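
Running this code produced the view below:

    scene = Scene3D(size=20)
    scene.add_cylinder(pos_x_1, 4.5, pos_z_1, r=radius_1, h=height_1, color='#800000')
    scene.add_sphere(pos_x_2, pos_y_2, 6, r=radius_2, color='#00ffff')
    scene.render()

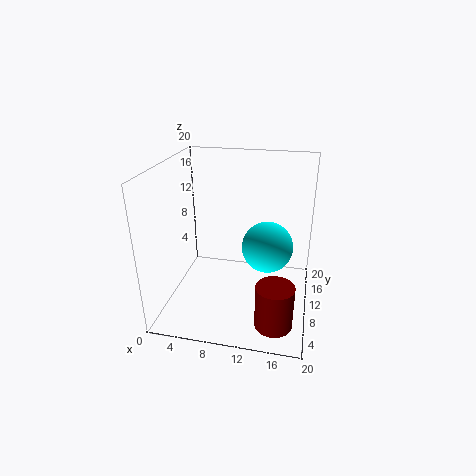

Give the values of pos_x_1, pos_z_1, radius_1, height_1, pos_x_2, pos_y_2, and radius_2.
pos_x_1 = 16
pos_z_1 = 0.5
radius_1 = 2.5
height_1 = 6
pos_x_2 = 13.5
pos_y_2 = 15.5
radius_2 = 4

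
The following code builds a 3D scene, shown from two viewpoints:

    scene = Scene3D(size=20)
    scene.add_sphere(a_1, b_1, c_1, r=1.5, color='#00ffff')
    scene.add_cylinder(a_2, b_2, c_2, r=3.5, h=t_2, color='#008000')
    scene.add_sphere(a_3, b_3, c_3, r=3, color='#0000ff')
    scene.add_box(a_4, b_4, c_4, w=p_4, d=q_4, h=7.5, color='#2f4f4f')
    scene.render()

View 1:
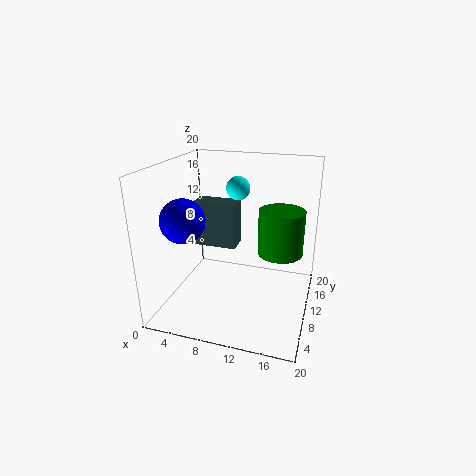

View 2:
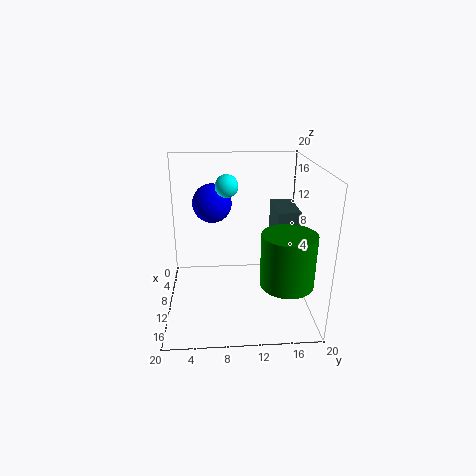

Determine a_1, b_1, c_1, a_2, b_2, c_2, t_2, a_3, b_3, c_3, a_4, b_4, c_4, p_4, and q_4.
a_1 = 10.5, b_1 = 8.5, c_1 = 17.5, a_2 = 15, b_2 = 16, c_2 = 5.5, t_2 = 7, a_3 = 3.5, b_3 = 6.5, c_3 = 13, a_4 = 0.5, b_4 = 16, c_4 = 5, p_4 = 7, q_4 = 3.5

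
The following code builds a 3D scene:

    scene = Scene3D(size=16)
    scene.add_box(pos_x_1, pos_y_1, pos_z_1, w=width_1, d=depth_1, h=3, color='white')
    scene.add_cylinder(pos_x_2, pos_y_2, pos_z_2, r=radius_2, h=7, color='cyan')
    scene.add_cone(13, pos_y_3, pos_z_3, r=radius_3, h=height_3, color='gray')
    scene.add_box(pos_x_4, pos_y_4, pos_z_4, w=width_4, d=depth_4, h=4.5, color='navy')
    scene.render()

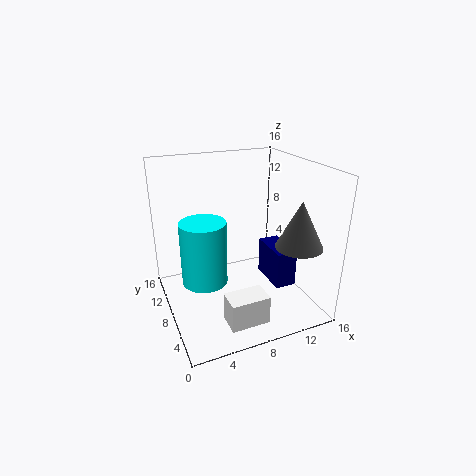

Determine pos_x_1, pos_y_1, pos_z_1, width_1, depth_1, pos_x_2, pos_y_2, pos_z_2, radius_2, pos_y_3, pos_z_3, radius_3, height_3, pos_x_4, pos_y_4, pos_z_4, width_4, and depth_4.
pos_x_1 = 4.5
pos_y_1 = 1
pos_z_1 = 1.5
width_1 = 4
depth_1 = 2.5
pos_x_2 = 4
pos_y_2 = 8
pos_z_2 = 3.5
radius_2 = 2.5
pos_y_3 = 3.5
pos_z_3 = 8
radius_3 = 2.5
height_3 = 5
pos_x_4 = 12.5
pos_y_4 = 6.5
pos_z_4 = 1
width_4 = 2.5
depth_4 = 5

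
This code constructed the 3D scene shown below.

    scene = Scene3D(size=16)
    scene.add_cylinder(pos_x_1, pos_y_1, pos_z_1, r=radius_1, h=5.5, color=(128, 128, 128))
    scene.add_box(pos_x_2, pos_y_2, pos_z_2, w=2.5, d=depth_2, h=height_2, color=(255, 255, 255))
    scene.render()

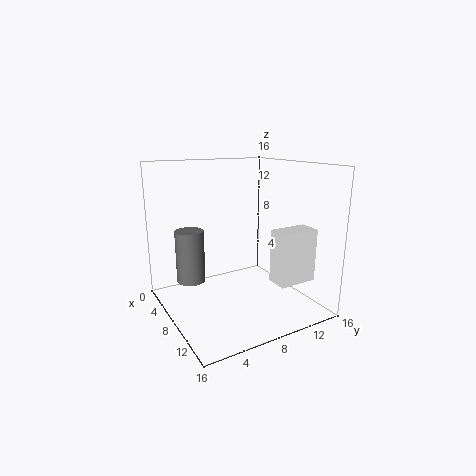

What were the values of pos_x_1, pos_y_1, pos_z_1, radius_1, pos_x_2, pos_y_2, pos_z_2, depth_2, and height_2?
pos_x_1 = 7.5
pos_y_1 = 2.5
pos_z_1 = 4
radius_1 = 1.5
pos_x_2 = 10
pos_y_2 = 11
pos_z_2 = 3
depth_2 = 4.5
height_2 = 6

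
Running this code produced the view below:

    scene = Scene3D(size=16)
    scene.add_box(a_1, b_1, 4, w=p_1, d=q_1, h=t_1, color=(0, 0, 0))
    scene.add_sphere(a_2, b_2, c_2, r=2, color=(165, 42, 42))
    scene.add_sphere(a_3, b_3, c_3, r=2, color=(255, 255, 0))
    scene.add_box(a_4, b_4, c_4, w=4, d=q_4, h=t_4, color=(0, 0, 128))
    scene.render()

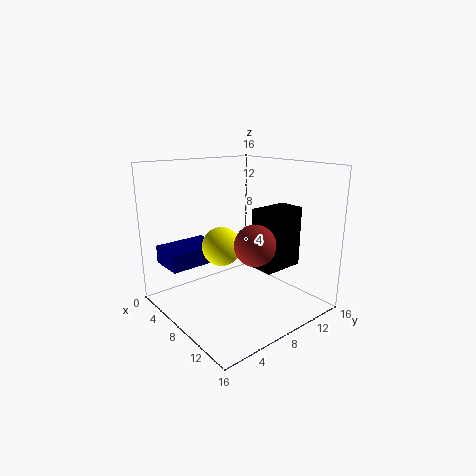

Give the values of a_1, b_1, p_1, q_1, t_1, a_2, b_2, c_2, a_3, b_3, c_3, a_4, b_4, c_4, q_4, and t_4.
a_1 = 8, b_1 = 10, p_1 = 3, q_1 = 5, t_1 = 7, a_2 = 13, b_2 = 6, c_2 = 9, a_3 = 9, b_3 = 5, c_3 = 8, a_4 = 2, b_4 = 1, c_4 = 5, q_4 = 6, t_4 = 2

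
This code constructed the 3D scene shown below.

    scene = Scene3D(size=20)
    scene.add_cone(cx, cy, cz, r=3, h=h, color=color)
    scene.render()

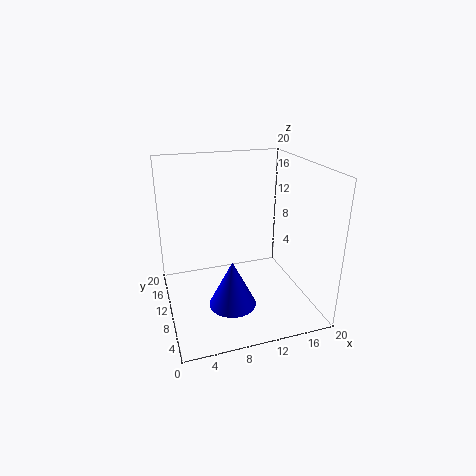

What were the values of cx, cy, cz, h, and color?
cx = 7.5; cy = 4.5; cz = 3.5; h = 6; color = 'blue'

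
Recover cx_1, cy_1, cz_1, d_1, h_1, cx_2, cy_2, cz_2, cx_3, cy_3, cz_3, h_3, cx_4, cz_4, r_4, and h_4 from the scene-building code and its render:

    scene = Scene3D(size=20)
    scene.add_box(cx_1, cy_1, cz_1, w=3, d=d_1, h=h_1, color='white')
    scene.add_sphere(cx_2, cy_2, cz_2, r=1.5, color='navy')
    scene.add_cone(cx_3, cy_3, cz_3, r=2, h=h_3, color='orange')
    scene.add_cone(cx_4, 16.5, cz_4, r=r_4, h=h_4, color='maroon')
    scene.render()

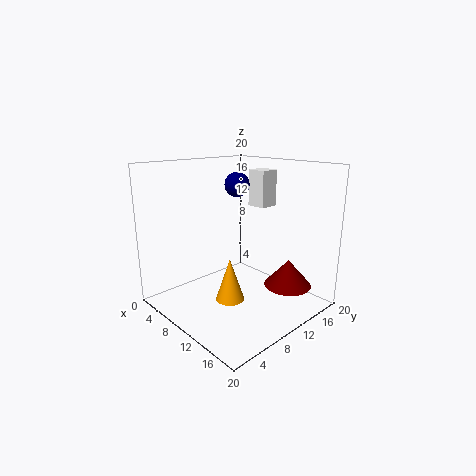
cx_1 = 6, cy_1 = 16, cz_1 = 13, d_1 = 3, h_1 = 5.5, cx_2 = 12.5, cy_2 = 7.5, cz_2 = 18, cx_3 = 10.5, cy_3 = 8, cz_3 = 1.5, h_3 = 6, cx_4 = 14, cz_4 = 2, r_4 = 3.5, h_4 = 4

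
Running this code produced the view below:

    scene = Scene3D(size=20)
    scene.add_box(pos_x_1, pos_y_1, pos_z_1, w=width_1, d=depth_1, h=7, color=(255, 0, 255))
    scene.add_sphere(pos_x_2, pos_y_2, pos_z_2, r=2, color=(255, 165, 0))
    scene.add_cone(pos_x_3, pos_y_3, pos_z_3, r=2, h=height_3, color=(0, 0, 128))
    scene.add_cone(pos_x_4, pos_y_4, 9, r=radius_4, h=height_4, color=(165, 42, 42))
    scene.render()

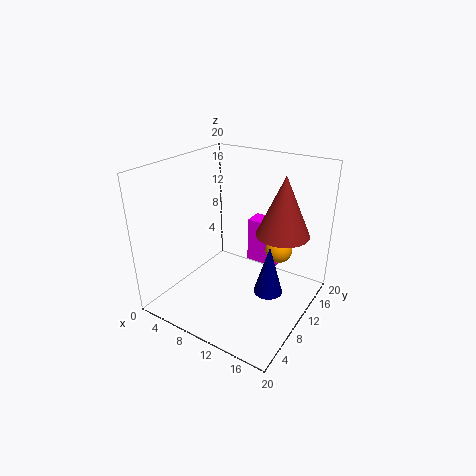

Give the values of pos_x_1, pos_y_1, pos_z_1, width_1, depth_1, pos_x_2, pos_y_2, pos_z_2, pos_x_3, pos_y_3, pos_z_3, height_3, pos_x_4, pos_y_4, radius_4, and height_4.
pos_x_1 = 8
pos_y_1 = 16
pos_z_1 = 3
width_1 = 5
depth_1 = 3
pos_x_2 = 14
pos_y_2 = 15
pos_z_2 = 7
pos_x_3 = 15
pos_y_3 = 10
pos_z_3 = 3
height_3 = 7
pos_x_4 = 14
pos_y_4 = 16
radius_4 = 4
height_4 = 9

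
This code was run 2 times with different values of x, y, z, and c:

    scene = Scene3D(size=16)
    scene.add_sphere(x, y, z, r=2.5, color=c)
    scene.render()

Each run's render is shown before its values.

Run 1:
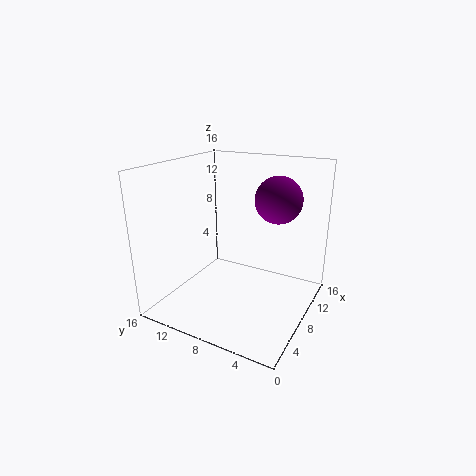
x = 9.5, y = 4, z = 12.5, c = 'purple'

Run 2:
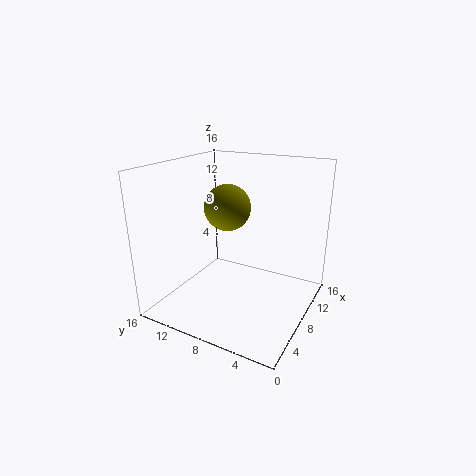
x = 7.5, y = 9, z = 11.5, c = 'olive'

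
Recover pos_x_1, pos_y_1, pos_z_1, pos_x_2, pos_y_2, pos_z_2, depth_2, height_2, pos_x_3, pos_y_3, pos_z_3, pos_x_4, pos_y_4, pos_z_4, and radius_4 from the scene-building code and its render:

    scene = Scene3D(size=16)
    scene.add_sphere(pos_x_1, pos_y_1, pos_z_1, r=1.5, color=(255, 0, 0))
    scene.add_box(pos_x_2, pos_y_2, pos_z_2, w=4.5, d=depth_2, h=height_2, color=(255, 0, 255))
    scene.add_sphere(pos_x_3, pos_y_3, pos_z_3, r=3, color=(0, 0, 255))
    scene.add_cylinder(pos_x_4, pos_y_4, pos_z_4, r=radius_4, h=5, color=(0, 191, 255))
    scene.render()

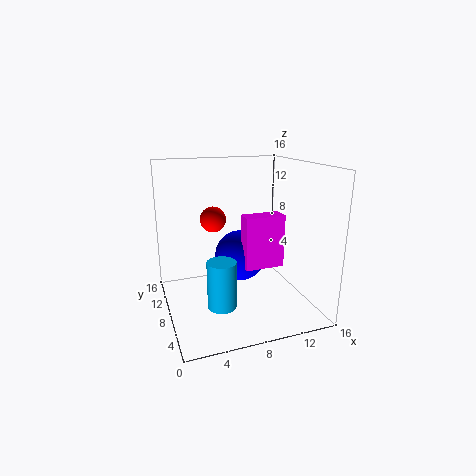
pos_x_1 = 6
pos_y_1 = 11
pos_z_1 = 9.5
pos_x_2 = 8.5
pos_y_2 = 6.5
pos_z_2 = 4.5
depth_2 = 2
height_2 = 6
pos_x_3 = 9
pos_y_3 = 10
pos_z_3 = 5
pos_x_4 = 5
pos_y_4 = 4.5
pos_z_4 = 2
radius_4 = 1.5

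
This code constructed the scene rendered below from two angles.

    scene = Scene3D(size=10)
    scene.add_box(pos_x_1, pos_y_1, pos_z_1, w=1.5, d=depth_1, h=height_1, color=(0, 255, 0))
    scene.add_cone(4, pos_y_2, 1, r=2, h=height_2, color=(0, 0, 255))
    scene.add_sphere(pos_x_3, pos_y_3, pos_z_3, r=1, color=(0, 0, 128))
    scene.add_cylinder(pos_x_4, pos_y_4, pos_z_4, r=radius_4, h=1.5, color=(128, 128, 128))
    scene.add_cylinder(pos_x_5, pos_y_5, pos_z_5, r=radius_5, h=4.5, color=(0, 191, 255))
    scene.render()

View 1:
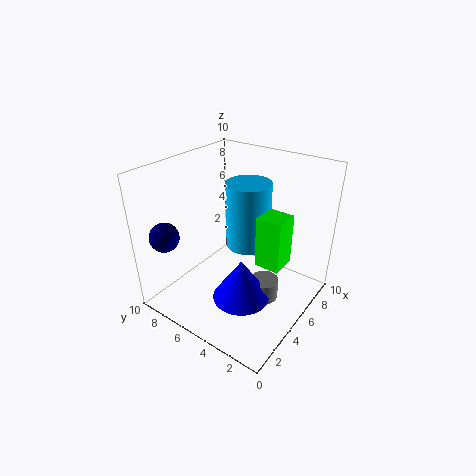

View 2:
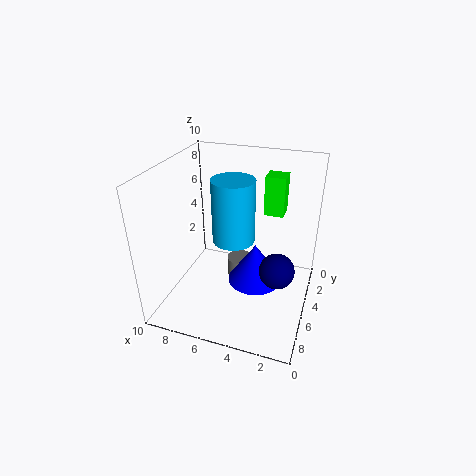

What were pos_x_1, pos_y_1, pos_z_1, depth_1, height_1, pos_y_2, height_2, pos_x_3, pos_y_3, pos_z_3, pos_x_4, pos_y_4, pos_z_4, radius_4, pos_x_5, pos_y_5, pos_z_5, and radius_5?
pos_x_1 = 2.5, pos_y_1 = 0.5, pos_z_1 = 5.5, depth_1 = 1.5, height_1 = 3, pos_y_2 = 4, height_2 = 3, pos_x_3 = 1.5, pos_y_3 = 8.5, pos_z_3 = 5.5, pos_x_4 = 5.5, pos_y_4 = 3, pos_z_4 = 0.5, radius_4 = 1, pos_x_5 = 5.5, pos_y_5 = 4.5, pos_z_5 = 4.5, radius_5 = 1.5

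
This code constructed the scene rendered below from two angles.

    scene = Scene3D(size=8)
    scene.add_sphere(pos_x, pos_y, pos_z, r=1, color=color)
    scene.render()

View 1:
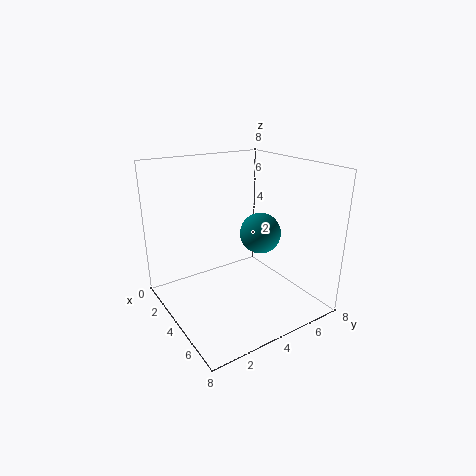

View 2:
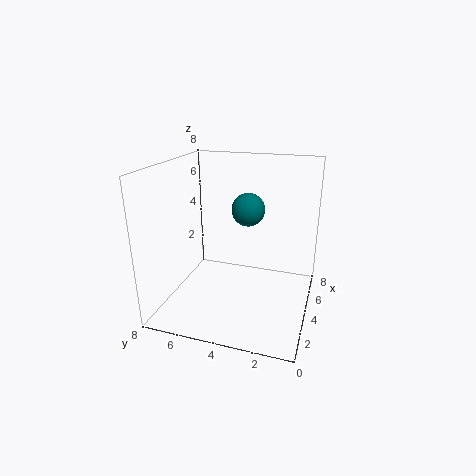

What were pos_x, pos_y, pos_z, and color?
pos_x = 6, pos_y = 4, pos_z = 5, color = 'teal'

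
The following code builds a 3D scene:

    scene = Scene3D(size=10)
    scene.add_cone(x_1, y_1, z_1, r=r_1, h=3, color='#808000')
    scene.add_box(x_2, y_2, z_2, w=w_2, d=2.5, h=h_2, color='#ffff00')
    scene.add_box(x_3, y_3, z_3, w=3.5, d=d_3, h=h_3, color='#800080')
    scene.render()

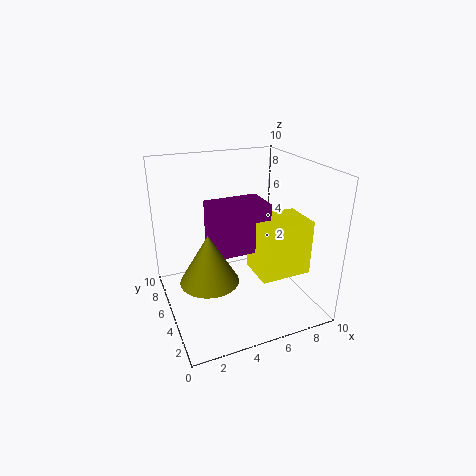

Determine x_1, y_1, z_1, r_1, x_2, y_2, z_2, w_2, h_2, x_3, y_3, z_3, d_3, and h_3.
x_1 = 2; y_1 = 2.25; z_1 = 4; r_1 = 1.75; x_2 = 5; y_2 = 1; z_2 = 3.75; w_2 = 3.25; h_2 = 3.5; x_3 = 2.5; y_3 = 2.25; z_3 = 5.25; d_3 = 2.25; h_3 = 3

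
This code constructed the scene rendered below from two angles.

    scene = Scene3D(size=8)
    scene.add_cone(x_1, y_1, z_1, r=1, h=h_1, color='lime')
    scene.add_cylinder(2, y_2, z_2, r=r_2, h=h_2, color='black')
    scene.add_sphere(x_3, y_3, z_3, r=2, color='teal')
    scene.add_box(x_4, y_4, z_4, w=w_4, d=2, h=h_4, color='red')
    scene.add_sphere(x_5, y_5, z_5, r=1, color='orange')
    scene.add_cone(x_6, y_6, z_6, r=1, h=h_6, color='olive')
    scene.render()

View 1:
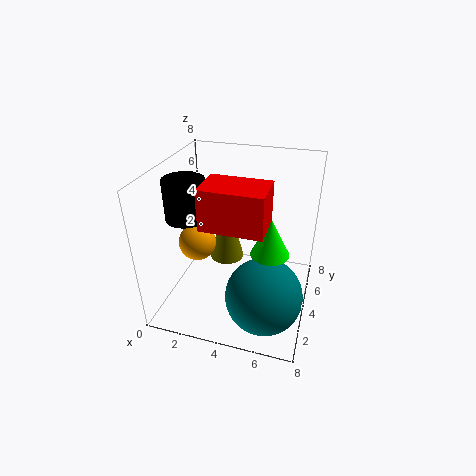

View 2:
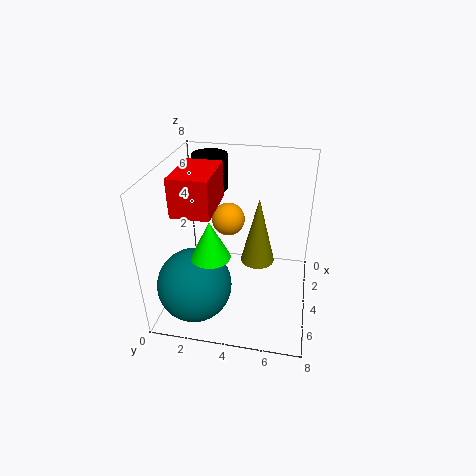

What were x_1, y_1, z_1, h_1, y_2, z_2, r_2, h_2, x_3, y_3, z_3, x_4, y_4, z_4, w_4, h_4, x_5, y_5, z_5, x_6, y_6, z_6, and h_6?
x_1 = 6, y_1 = 3, z_1 = 4, h_1 = 2, y_2 = 2, z_2 = 6, r_2 = 1, h_2 = 2, x_3 = 6, y_3 = 2, z_3 = 2, x_4 = 3, y_4 = 1, z_4 = 6, w_4 = 3, h_4 = 2, x_5 = 2, y_5 = 3, z_5 = 4, x_6 = 3, y_6 = 5, z_6 = 2, h_6 = 4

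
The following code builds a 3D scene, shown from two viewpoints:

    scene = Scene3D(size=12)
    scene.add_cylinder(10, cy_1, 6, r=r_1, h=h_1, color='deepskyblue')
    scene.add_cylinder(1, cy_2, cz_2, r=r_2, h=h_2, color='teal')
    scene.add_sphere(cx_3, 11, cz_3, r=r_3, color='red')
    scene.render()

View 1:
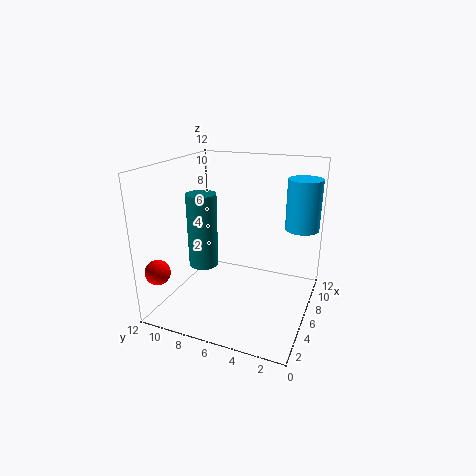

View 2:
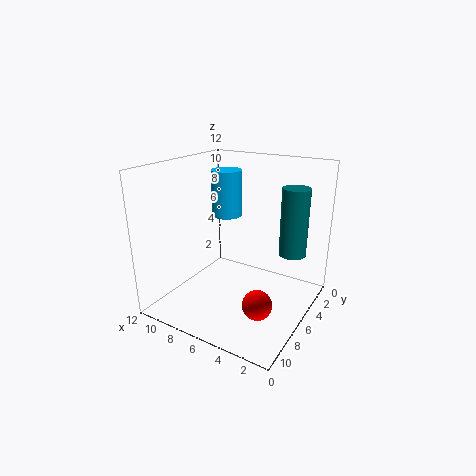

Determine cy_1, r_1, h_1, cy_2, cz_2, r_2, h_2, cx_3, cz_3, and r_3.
cy_1 = 1.5
r_1 = 1.5
h_1 = 4.5
cy_2 = 6.5
cz_2 = 6
r_2 = 1
h_2 = 5
cx_3 = 1.5
cz_3 = 4
r_3 = 1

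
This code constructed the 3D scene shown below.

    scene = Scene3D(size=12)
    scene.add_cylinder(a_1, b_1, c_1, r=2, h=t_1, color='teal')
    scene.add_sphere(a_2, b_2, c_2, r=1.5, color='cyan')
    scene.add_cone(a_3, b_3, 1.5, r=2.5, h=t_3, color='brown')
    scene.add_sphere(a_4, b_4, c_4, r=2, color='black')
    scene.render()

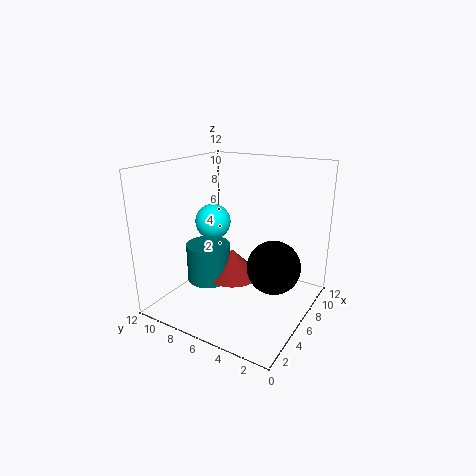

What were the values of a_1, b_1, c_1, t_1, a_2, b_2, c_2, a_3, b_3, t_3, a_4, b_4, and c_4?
a_1 = 6.5; b_1 = 9.5; c_1 = 1; t_1 = 3.5; a_2 = 6; b_2 = 8.5; c_2 = 7; a_3 = 7.5; b_3 = 7.5; t_3 = 2.5; a_4 = 4.5; b_4 = 2; c_4 = 5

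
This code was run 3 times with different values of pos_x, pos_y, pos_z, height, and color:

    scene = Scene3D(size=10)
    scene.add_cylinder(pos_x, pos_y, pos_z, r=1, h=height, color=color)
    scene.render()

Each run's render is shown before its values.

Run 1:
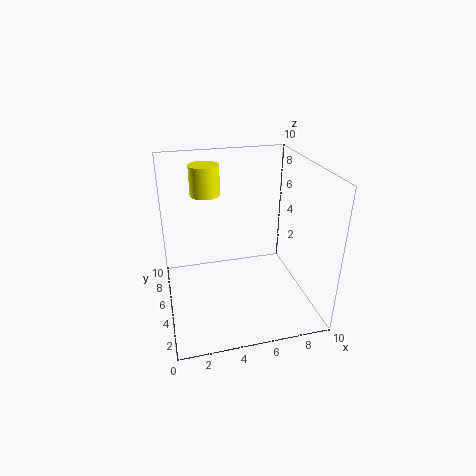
pos_x = 3; pos_y = 6; pos_z = 8; height = 2; color = 'yellow'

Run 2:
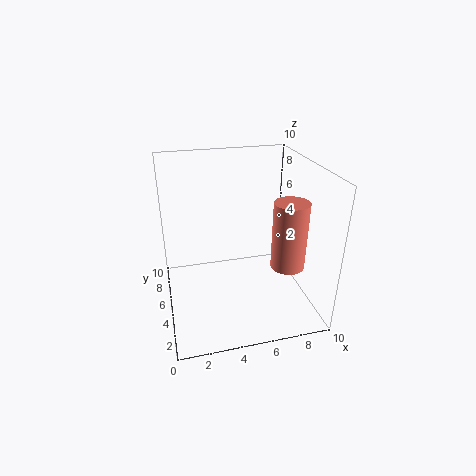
pos_x = 7; pos_y = 1; pos_z = 5; height = 4; color = 'salmon'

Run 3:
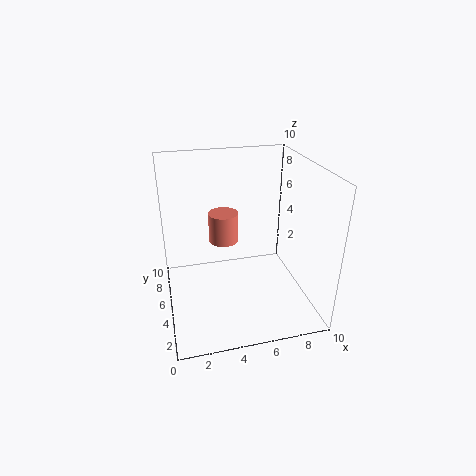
pos_x = 4; pos_y = 5; pos_z = 5; height = 2; color = 'salmon'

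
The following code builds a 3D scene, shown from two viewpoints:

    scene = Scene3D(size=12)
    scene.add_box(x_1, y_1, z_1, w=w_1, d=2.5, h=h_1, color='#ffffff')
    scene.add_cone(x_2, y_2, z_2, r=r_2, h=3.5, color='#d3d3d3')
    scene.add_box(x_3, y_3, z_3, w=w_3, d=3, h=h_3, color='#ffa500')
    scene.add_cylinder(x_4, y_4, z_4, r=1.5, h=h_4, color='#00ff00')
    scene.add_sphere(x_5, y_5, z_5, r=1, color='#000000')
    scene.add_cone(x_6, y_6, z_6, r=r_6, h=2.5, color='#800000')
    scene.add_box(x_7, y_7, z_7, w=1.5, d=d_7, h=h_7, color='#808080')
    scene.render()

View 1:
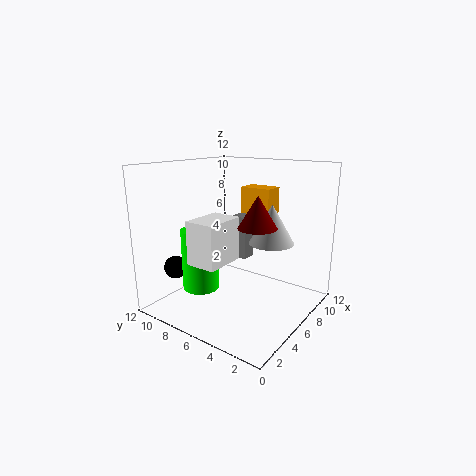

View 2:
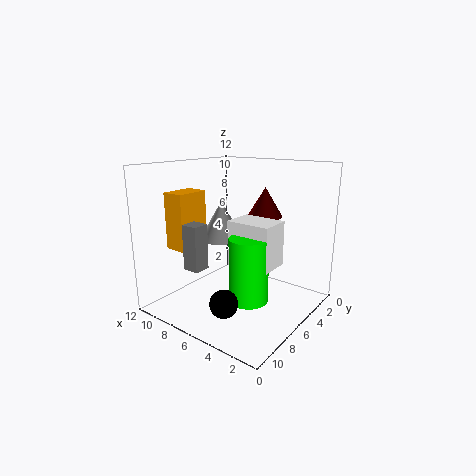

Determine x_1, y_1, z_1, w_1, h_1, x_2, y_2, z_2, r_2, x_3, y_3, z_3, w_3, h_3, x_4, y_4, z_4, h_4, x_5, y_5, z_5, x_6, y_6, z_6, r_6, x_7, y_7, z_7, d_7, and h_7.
x_1 = 2
y_1 = 5.5
z_1 = 4.5
w_1 = 3.5
h_1 = 3.5
x_2 = 9
y_2 = 4.5
z_2 = 5
r_2 = 2
x_3 = 10
y_3 = 5.5
z_3 = 4.5
w_3 = 2
h_3 = 5
x_4 = 3.5
y_4 = 8
z_4 = 2
h_4 = 5
x_5 = 3.5
y_5 = 11
z_5 = 3
x_6 = 5
y_6 = 3.5
z_6 = 7.5
r_6 = 1.5
x_7 = 8.5
y_7 = 7
z_7 = 3
d_7 = 1.5
h_7 = 4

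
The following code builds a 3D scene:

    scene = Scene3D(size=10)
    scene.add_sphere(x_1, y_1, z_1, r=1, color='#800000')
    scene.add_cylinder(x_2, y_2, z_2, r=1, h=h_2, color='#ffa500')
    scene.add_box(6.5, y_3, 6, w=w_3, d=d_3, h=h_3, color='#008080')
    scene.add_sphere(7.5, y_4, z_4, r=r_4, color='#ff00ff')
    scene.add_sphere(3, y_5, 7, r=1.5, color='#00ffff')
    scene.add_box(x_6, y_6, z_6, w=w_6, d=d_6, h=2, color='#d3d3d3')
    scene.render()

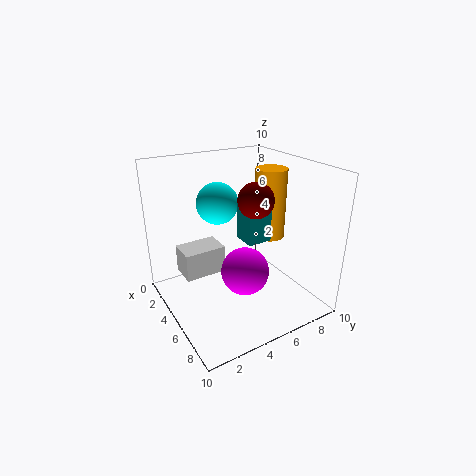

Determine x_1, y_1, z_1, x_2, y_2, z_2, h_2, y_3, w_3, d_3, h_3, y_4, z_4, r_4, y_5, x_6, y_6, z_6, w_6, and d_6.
x_1 = 8.5, y_1 = 4, z_1 = 9, x_2 = 6.5, y_2 = 6.5, z_2 = 5.5, h_2 = 4.5, y_3 = 4, w_3 = 1.5, d_3 = 1.5, h_3 = 2.5, y_4 = 4, z_4 = 4, r_4 = 1.5, y_5 = 4.5, x_6 = 2, y_6 = 1.5, z_6 = 2, w_6 = 2, d_6 = 3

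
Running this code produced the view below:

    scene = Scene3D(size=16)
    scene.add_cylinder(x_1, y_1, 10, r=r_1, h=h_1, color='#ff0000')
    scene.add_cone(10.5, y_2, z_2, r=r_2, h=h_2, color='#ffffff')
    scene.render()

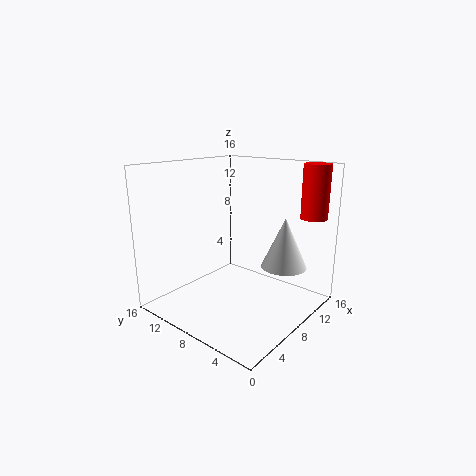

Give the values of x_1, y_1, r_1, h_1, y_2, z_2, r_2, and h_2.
x_1 = 14
y_1 = 2
r_1 = 1.5
h_1 = 6
y_2 = 3.5
z_2 = 5
r_2 = 2.5
h_2 = 5.5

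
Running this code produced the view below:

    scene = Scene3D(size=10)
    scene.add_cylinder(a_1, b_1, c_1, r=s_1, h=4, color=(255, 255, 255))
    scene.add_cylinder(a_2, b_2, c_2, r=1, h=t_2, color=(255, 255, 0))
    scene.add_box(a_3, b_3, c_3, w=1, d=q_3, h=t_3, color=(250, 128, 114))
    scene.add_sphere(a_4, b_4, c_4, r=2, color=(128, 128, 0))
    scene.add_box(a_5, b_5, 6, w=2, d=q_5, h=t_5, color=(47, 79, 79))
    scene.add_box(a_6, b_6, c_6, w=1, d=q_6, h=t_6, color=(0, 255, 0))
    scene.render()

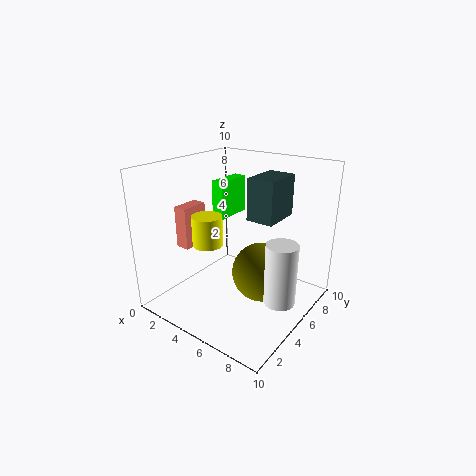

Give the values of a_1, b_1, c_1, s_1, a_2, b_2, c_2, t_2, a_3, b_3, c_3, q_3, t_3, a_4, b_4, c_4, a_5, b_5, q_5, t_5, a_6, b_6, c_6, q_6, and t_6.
a_1 = 9, b_1 = 4, c_1 = 2, s_1 = 1, a_2 = 4, b_2 = 3, c_2 = 5, t_2 = 2, a_3 = 1, b_3 = 3, c_3 = 4, q_3 = 2, t_3 = 3, a_4 = 7, b_4 = 5, c_4 = 3, a_5 = 5, b_5 = 6, q_5 = 3, t_5 = 3, a_6 = 1, b_6 = 7, c_6 = 5, q_6 = 3, t_6 = 3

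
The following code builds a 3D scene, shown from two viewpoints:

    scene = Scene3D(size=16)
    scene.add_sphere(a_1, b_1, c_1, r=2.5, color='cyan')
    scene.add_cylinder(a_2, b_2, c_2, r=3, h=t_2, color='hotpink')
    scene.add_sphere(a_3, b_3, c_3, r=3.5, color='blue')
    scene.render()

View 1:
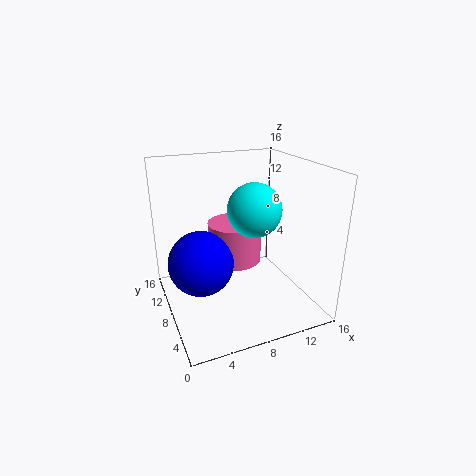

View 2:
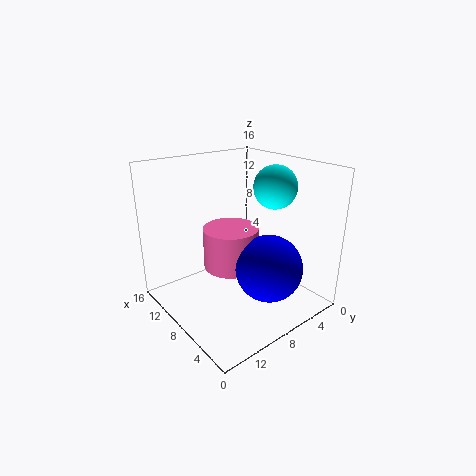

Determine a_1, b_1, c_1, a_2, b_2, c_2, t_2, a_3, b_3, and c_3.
a_1 = 7.5; b_1 = 3; c_1 = 13; a_2 = 8; b_2 = 9; c_2 = 5; t_2 = 4.5; a_3 = 3.5; b_3 = 7.5; c_3 = 6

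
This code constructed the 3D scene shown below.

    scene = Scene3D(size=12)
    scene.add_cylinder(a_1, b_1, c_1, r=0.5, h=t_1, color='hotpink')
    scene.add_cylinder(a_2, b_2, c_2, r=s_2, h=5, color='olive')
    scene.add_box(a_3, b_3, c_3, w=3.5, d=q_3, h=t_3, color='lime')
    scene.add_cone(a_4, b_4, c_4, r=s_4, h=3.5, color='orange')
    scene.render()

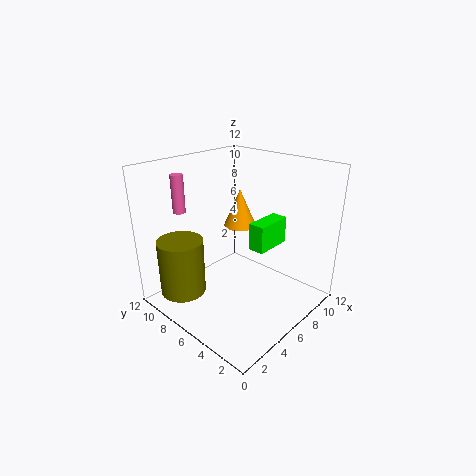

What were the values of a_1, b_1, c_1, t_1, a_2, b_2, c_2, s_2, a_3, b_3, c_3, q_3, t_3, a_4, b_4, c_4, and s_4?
a_1 = 2.5, b_1 = 9, c_1 = 8.5, t_1 = 3, a_2 = 3, b_2 = 10, c_2 = 0.5, s_2 = 2, a_3 = 8, b_3 = 5, c_3 = 4, q_3 = 1.5, t_3 = 2.5, a_4 = 9, b_4 = 8.5, c_4 = 5.5, s_4 = 1.5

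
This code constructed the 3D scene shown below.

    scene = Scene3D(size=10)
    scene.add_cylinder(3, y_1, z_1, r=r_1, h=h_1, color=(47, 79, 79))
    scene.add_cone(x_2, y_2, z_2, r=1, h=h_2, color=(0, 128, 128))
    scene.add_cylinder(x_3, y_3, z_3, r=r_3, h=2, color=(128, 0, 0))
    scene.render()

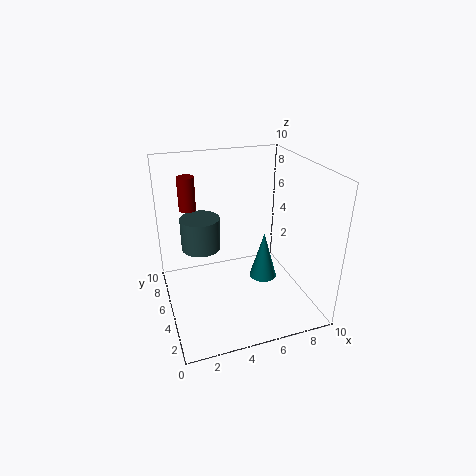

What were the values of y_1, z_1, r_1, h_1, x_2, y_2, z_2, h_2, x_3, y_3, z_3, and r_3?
y_1 = 8; z_1 = 3; r_1 = 1.5; h_1 = 2.5; x_2 = 7; y_2 = 5; z_2 = 1.5; h_2 = 3.5; x_3 = 1.5; y_3 = 4; z_3 = 8; r_3 = 0.5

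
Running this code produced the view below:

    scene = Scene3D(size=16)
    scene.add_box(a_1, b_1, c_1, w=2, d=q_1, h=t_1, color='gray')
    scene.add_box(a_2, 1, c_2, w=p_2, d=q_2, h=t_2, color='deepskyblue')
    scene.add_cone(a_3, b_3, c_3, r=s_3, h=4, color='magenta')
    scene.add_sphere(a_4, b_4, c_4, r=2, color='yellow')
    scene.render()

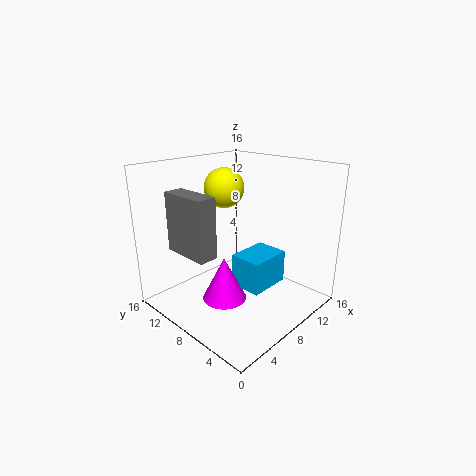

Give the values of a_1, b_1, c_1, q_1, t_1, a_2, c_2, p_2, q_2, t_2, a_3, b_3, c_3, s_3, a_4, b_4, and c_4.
a_1 = 1; b_1 = 6; c_1 = 8; q_1 = 5; t_1 = 6; a_2 = 3; c_2 = 6; p_2 = 4; q_2 = 3; t_2 = 3; a_3 = 2; b_3 = 4; c_3 = 5; s_3 = 2; a_4 = 6; b_4 = 8; c_4 = 14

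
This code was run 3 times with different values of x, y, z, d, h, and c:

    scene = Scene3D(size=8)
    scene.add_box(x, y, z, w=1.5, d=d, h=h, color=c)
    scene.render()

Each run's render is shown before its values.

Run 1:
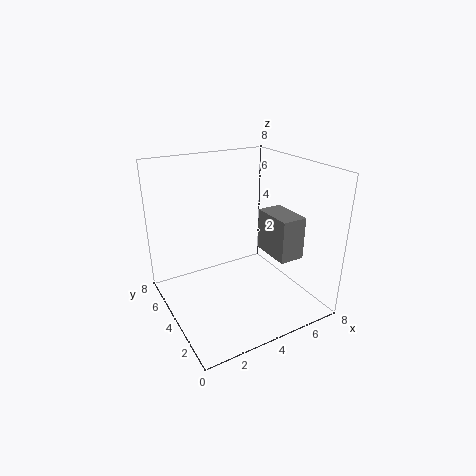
x = 6; y = 2.5; z = 2.5; d = 2.5; h = 2.5; c = 'gray'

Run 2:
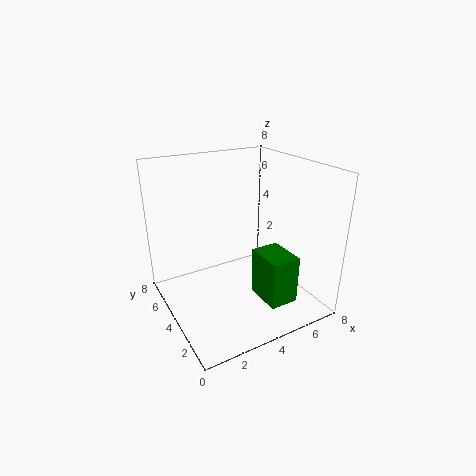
x = 4; y = 0.5; z = 1.5; d = 2; h = 2.5; c = 'green'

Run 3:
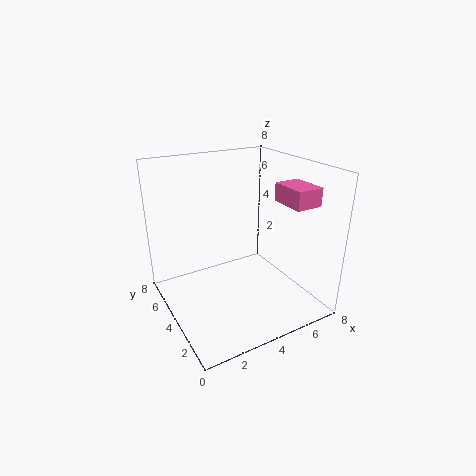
x = 6; y = 1.5; z = 6; d = 2; h = 1; c = 'hotpink'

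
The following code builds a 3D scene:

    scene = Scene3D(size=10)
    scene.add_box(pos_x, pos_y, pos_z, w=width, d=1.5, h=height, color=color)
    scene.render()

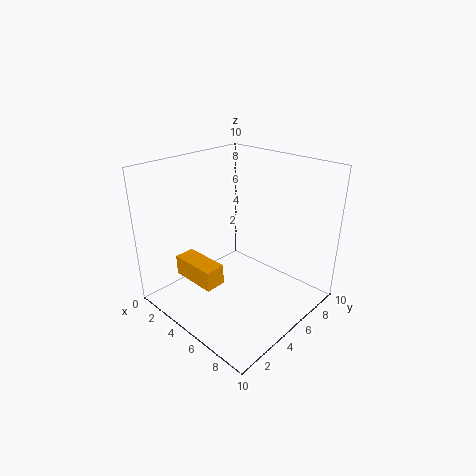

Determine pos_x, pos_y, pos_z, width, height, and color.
pos_x = 1; pos_y = 2.5; pos_z = 1.5; width = 3.5; height = 1.5; color = 'orange'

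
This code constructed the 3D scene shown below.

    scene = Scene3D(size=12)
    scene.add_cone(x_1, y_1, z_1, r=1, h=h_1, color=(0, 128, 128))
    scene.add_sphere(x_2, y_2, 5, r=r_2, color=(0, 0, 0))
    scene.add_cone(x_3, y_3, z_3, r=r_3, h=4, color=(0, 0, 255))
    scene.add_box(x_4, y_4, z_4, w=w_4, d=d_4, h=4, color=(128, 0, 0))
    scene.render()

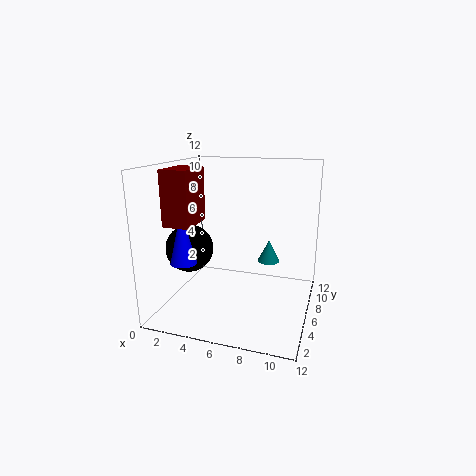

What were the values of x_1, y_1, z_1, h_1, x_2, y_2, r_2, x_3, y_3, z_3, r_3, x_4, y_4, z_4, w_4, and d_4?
x_1 = 8
y_1 = 9
z_1 = 3
h_1 = 2
x_2 = 2
y_2 = 5
r_2 = 2
x_3 = 3
y_3 = 2
z_3 = 5
r_3 = 1
x_4 = 2
y_4 = 1
z_4 = 8
w_4 = 2
d_4 = 3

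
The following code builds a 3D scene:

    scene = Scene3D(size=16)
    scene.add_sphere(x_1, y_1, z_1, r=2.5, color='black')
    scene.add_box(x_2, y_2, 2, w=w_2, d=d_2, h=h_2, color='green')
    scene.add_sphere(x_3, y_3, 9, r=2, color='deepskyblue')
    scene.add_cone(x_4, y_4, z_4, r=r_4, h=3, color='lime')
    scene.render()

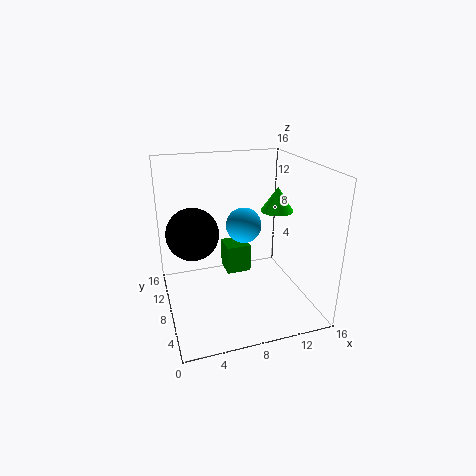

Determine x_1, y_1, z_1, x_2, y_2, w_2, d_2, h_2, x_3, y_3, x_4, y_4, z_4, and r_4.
x_1 = 2.5, y_1 = 5, z_1 = 10.5, x_2 = 7.5, y_2 = 10.5, w_2 = 3, d_2 = 3, h_2 = 3.5, x_3 = 9, y_3 = 9, x_4 = 14, y_4 = 11, z_4 = 9.5, r_4 = 2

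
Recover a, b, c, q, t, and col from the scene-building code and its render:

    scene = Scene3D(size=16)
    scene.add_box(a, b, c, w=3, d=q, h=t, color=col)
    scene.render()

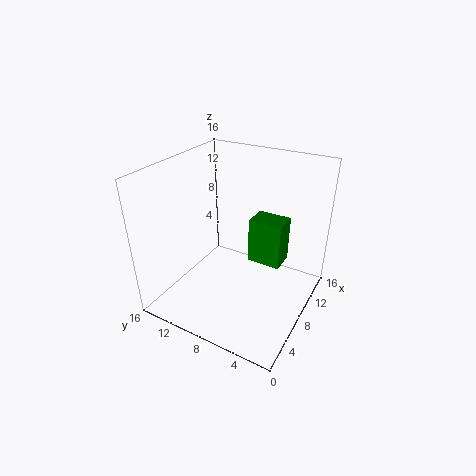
a = 10.5
b = 4
c = 3.5
q = 4
t = 5.5
col = 'green'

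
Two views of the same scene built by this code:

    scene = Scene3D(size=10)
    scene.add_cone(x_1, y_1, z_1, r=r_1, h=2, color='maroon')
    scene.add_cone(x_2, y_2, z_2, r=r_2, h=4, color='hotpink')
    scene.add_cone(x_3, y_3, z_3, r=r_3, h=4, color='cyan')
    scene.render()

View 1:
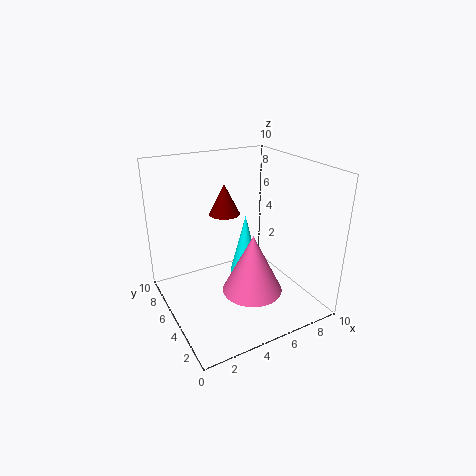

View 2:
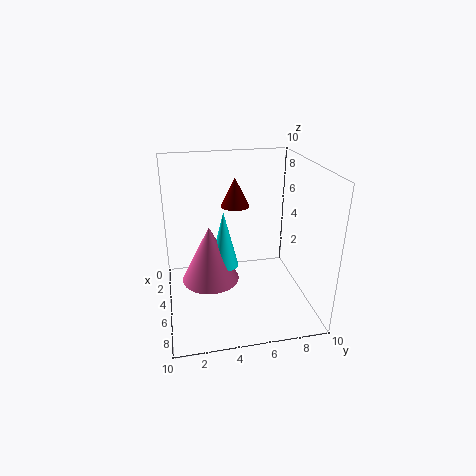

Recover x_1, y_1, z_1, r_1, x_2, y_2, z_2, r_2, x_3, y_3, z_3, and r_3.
x_1 = 4; y_1 = 5; z_1 = 7; r_1 = 1; x_2 = 5; y_2 = 3; z_2 = 2; r_2 = 2; x_3 = 5; y_3 = 4; z_3 = 3; r_3 = 1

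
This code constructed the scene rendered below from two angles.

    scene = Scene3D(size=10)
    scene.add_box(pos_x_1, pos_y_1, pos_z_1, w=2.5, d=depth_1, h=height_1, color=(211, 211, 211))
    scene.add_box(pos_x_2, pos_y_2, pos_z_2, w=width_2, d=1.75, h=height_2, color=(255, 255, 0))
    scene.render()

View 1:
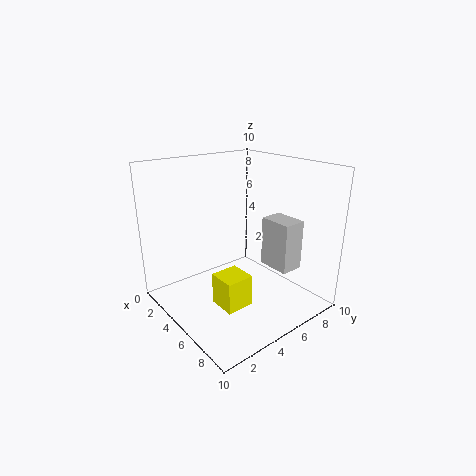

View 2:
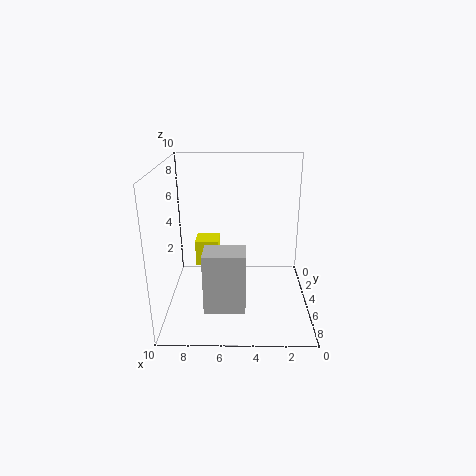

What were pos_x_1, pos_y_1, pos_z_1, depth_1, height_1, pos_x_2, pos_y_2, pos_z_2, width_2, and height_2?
pos_x_1 = 4.5; pos_y_1 = 7.75; pos_z_1 = 2; depth_1 = 1.75; height_1 = 3.75; pos_x_2 = 6.5; pos_y_2 = 1.75; pos_z_2 = 2; width_2 = 1.75; height_2 = 2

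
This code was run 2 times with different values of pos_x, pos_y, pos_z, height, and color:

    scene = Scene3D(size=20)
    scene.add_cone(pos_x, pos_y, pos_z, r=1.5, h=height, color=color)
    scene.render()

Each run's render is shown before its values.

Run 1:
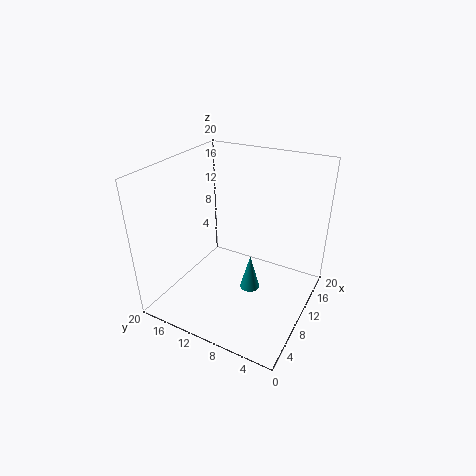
pos_x = 12; pos_y = 9; pos_z = 0.5; height = 5.5; color = 'teal'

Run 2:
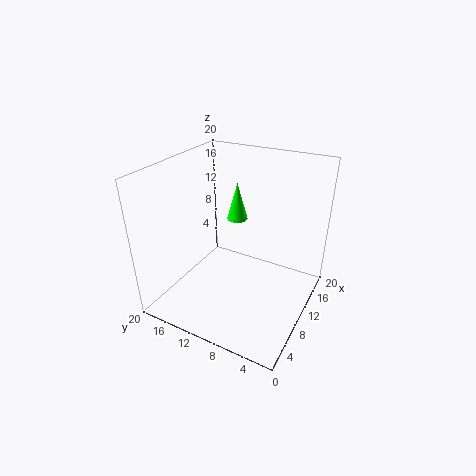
pos_x = 13.5; pos_y = 12; pos_z = 11; height = 5.5; color = 'lime'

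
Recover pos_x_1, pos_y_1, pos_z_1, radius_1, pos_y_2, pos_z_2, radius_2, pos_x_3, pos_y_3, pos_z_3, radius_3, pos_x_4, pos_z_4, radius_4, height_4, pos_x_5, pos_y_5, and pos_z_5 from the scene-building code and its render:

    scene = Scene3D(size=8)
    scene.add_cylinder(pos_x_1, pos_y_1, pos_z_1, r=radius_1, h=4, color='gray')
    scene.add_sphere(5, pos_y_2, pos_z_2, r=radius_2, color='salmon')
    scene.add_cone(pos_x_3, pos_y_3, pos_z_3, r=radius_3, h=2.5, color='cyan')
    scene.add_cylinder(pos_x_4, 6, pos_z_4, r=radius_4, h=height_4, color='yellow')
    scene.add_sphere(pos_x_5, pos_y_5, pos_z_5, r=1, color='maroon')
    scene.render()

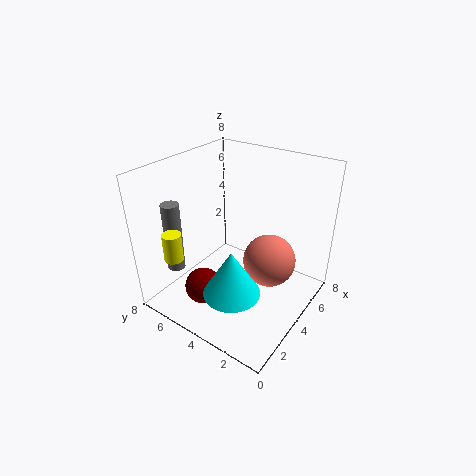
pos_x_1 = 2
pos_y_1 = 7
pos_z_1 = 2
radius_1 = 0.5
pos_y_2 = 2.5
pos_z_2 = 2.5
radius_2 = 1.5
pos_x_3 = 2
pos_y_3 = 3
pos_z_3 = 2
radius_3 = 1.5
pos_x_4 = 1
pos_z_4 = 3.5
radius_4 = 0.5
height_4 = 1.5
pos_x_5 = 2
pos_y_5 = 5
pos_z_5 = 1.5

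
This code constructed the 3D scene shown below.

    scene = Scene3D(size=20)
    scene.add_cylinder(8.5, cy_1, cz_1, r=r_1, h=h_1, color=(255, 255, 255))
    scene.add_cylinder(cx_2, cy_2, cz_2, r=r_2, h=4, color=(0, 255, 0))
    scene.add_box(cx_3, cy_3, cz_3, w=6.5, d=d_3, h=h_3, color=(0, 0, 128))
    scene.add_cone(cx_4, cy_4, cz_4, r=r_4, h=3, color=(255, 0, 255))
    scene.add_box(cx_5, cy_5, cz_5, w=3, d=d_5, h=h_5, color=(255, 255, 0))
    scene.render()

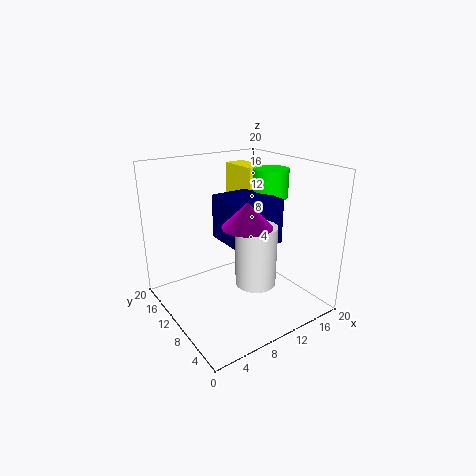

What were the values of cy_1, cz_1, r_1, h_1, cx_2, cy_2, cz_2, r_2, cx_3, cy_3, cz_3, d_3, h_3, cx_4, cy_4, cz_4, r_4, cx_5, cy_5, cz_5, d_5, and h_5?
cy_1 = 4; cz_1 = 6.5; r_1 = 2.5; h_1 = 7.5; cx_2 = 15.5; cy_2 = 10; cz_2 = 15; r_2 = 2.5; cx_3 = 7.5; cy_3 = 5.5; cz_3 = 10; d_3 = 7; h_3 = 6; cx_4 = 7.5; cy_4 = 4.5; cz_4 = 14; r_4 = 3; cx_5 = 13; cy_5 = 11.5; cz_5 = 12.5; d_5 = 6; h_5 = 6.5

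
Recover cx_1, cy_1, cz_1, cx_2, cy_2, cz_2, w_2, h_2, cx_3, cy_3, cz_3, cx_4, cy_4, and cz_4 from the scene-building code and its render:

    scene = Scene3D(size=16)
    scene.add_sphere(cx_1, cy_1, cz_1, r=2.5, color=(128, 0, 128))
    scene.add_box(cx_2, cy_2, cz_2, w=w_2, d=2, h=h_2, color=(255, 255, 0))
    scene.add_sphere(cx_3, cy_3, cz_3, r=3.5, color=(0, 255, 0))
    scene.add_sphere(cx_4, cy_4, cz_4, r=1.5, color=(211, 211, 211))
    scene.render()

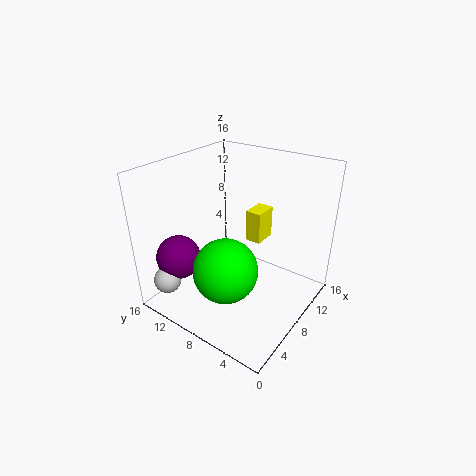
cx_1 = 4
cy_1 = 13.5
cz_1 = 5.5
cx_2 = 12.5
cy_2 = 8
cz_2 = 5
w_2 = 3
h_2 = 4
cx_3 = 5
cy_3 = 7.5
cz_3 = 5.5
cx_4 = 2
cy_4 = 13.5
cz_4 = 3.5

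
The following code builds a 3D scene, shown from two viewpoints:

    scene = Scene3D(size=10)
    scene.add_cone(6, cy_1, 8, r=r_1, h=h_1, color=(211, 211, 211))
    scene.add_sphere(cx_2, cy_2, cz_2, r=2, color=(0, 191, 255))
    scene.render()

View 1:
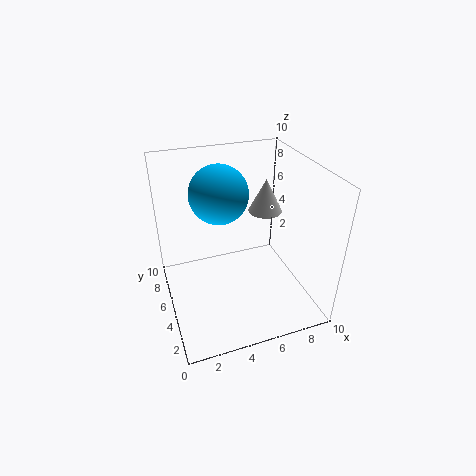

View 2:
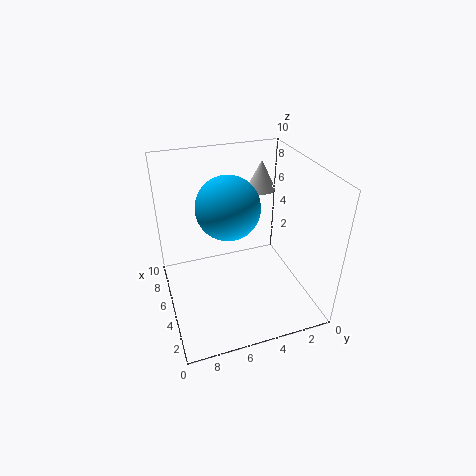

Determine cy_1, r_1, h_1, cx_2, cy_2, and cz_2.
cy_1 = 3; r_1 = 1; h_1 = 2; cx_2 = 4; cy_2 = 6; cz_2 = 8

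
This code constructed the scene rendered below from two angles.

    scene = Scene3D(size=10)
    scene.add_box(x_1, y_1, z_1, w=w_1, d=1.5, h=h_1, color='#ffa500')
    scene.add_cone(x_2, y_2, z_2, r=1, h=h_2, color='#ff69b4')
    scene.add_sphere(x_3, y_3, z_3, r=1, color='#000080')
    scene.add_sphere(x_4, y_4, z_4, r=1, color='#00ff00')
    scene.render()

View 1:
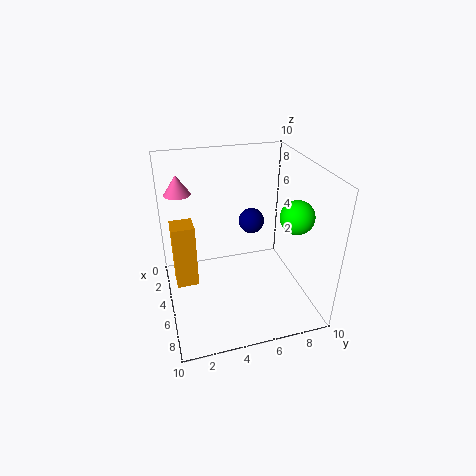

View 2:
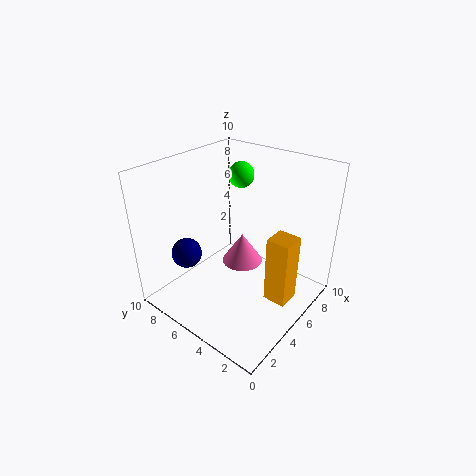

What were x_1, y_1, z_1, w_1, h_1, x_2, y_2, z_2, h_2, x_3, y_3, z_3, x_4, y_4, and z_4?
x_1 = 4; y_1 = 0.5; z_1 = 2; w_1 = 1.5; h_1 = 4.5; x_2 = 1; y_2 = 1.5; z_2 = 7; h_2 = 1.5; x_3 = 2; y_3 = 7; z_3 = 4.5; x_4 = 8.5; y_4 = 7.5; z_4 = 8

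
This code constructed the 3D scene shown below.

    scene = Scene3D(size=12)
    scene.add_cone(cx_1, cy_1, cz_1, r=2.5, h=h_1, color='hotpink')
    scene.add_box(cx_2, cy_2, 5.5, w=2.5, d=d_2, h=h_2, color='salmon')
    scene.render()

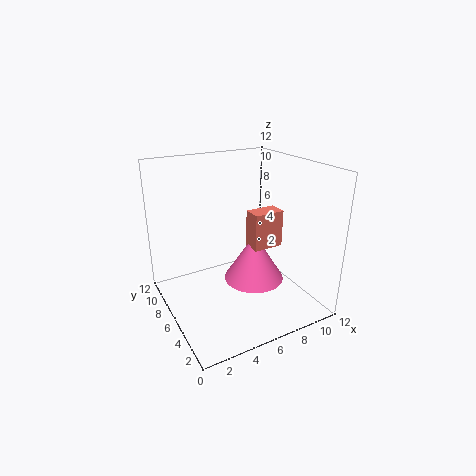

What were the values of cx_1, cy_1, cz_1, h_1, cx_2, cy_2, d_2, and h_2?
cx_1 = 7; cy_1 = 5; cz_1 = 2.5; h_1 = 4; cx_2 = 6.5; cy_2 = 4; d_2 = 1.5; h_2 = 3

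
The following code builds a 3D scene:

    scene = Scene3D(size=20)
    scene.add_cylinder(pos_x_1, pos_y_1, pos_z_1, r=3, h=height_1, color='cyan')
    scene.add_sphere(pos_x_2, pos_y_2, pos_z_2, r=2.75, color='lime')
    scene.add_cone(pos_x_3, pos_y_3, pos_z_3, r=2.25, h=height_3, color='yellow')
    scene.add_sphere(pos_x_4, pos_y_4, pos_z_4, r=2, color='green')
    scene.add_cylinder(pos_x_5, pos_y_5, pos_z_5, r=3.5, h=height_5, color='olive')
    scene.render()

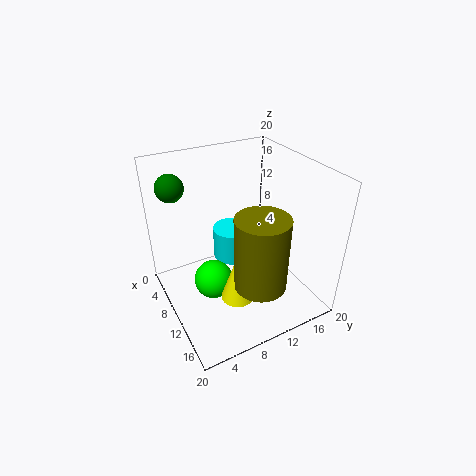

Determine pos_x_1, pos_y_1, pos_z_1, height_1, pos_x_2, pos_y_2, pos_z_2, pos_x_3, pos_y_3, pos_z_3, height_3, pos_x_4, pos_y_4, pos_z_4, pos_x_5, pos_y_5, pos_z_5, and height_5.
pos_x_1 = 5, pos_y_1 = 11.75, pos_z_1 = 3.5, height_1 = 5, pos_x_2 = 9.5, pos_y_2 = 6.25, pos_z_2 = 3.75, pos_x_3 = 13.5, pos_y_3 = 8, pos_z_3 = 3, height_3 = 6.75, pos_x_4 = 2.75, pos_y_4 = 3.25, pos_z_4 = 16, pos_x_5 = 15.25, pos_y_5 = 10.5, pos_z_5 = 5.5, height_5 = 10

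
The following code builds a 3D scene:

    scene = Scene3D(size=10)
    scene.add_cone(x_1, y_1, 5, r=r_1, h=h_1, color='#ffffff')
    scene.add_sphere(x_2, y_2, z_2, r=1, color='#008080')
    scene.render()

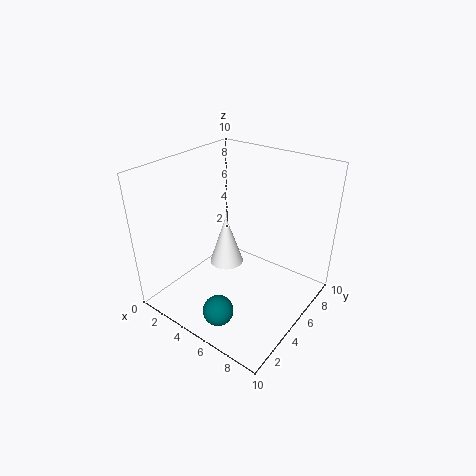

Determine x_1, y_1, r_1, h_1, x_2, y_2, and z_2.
x_1 = 6; y_1 = 2.5; r_1 = 1; h_1 = 3; x_2 = 6; y_2 = 1.5; z_2 = 1.5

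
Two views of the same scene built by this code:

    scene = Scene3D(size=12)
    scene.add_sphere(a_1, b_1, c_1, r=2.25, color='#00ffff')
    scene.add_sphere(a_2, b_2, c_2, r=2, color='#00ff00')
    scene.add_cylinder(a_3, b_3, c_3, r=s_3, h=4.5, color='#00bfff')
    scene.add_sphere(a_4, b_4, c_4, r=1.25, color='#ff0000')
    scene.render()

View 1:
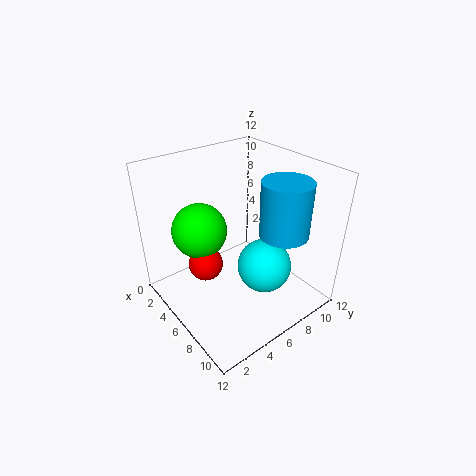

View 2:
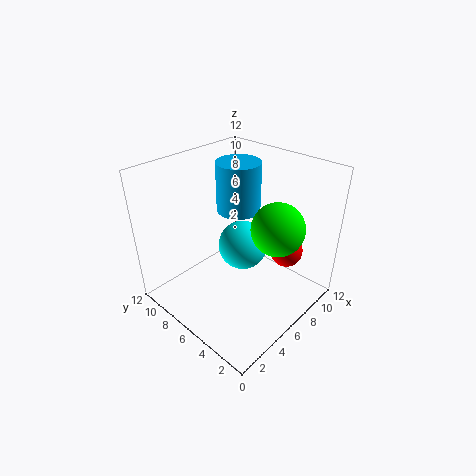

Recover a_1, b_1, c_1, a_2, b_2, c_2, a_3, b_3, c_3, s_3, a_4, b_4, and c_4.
a_1 = 8, b_1 = 7.25, c_1 = 3.75, a_2 = 6.25, b_2 = 2.25, c_2 = 8.25, a_3 = 8.75, b_3 = 8.5, c_3 = 6.75, s_3 = 2, a_4 = 7.25, b_4 = 2, c_4 = 6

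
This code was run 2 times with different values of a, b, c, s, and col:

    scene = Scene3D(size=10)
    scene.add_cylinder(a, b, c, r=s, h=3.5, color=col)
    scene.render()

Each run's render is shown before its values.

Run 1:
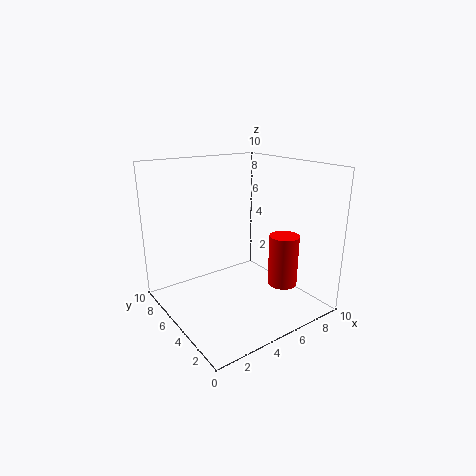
a = 7; b = 2.5; c = 2; s = 1; col = 'red'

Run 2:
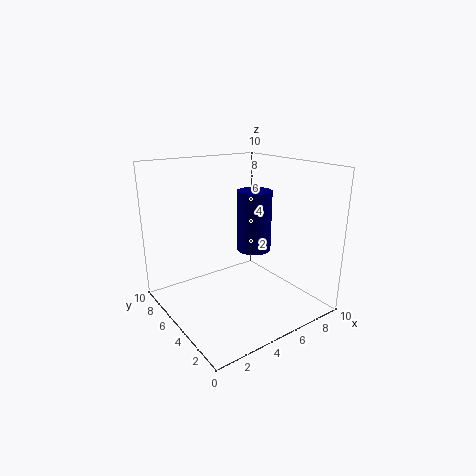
a = 4; b = 2; c = 5.5; s = 1; col = 'navy'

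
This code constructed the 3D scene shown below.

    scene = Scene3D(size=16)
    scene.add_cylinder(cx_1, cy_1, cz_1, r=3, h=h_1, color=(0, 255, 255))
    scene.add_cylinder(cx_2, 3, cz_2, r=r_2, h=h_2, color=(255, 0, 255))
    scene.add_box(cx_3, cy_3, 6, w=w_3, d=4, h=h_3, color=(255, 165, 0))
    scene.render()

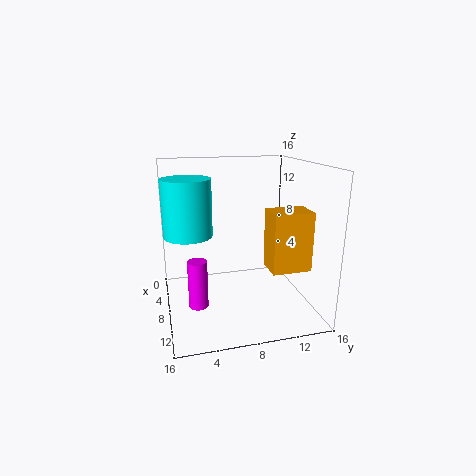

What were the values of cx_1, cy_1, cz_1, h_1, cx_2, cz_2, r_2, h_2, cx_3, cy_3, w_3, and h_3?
cx_1 = 3
cy_1 = 3
cz_1 = 7
h_1 = 7
cx_2 = 11
cz_2 = 2
r_2 = 1
h_2 = 5
cx_3 = 11
cy_3 = 10
w_3 = 3
h_3 = 6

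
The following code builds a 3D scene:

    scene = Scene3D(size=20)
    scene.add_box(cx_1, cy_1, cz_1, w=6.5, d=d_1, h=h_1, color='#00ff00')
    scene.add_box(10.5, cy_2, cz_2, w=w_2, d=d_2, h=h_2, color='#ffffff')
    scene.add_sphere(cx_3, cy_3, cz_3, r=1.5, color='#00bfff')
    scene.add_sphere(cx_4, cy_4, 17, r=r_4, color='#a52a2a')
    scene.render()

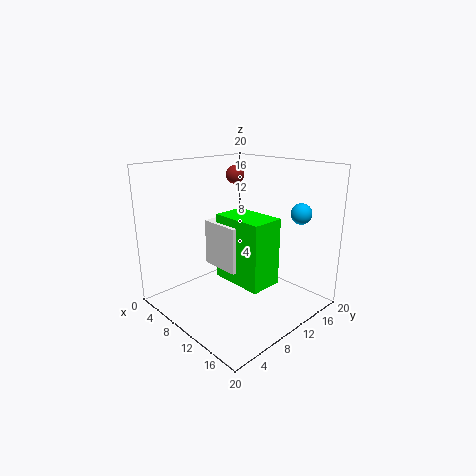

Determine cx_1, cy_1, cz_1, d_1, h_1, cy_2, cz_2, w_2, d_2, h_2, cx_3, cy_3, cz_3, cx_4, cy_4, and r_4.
cx_1 = 12
cy_1 = 4.5
cz_1 = 7
d_1 = 4
h_1 = 8
cy_2 = 4
cz_2 = 8.5
w_2 = 5
d_2 = 4
h_2 = 5.5
cx_3 = 15
cy_3 = 17.5
cz_3 = 13
cx_4 = 2
cy_4 = 17
r_4 = 1.5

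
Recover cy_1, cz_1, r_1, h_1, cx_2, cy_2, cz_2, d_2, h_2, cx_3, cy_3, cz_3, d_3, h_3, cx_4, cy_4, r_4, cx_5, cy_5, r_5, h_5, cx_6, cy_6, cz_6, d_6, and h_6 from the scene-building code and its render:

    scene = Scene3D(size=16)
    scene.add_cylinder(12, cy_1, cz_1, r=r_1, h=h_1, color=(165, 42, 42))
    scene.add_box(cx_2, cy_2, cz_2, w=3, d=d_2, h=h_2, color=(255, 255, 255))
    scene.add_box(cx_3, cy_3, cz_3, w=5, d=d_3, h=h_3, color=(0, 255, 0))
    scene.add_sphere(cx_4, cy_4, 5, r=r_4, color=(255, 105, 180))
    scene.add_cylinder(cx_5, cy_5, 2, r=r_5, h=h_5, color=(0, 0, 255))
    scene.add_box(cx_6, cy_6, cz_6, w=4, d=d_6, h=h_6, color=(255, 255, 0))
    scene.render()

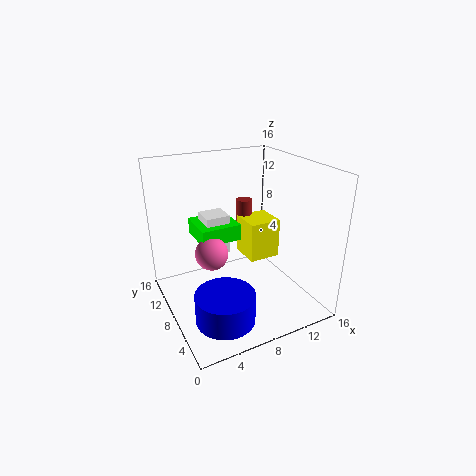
cy_1 = 14; cz_1 = 4; r_1 = 1; h_1 = 6; cx_2 = 6; cy_2 = 12; cz_2 = 4; d_2 = 3; h_2 = 5; cx_3 = 5; cy_3 = 11; cz_3 = 6; d_3 = 5; h_3 = 2; cx_4 = 6; cy_4 = 11; r_4 = 2; cx_5 = 4; cy_5 = 3; r_5 = 3; h_5 = 3; cx_6 = 11; cy_6 = 10; cz_6 = 3; d_6 = 4; h_6 = 5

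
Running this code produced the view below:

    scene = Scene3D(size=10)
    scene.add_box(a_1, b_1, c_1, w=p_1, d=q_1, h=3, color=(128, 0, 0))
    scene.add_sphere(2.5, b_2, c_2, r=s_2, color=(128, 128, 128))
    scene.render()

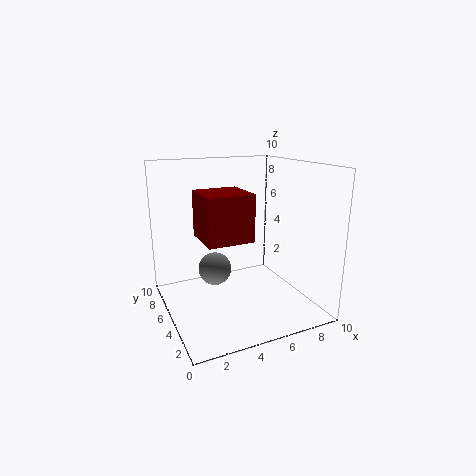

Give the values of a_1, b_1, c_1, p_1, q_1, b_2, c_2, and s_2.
a_1 = 2; b_1 = 2.5; c_1 = 5.5; p_1 = 3; q_1 = 3; b_2 = 3; c_2 = 4; s_2 = 1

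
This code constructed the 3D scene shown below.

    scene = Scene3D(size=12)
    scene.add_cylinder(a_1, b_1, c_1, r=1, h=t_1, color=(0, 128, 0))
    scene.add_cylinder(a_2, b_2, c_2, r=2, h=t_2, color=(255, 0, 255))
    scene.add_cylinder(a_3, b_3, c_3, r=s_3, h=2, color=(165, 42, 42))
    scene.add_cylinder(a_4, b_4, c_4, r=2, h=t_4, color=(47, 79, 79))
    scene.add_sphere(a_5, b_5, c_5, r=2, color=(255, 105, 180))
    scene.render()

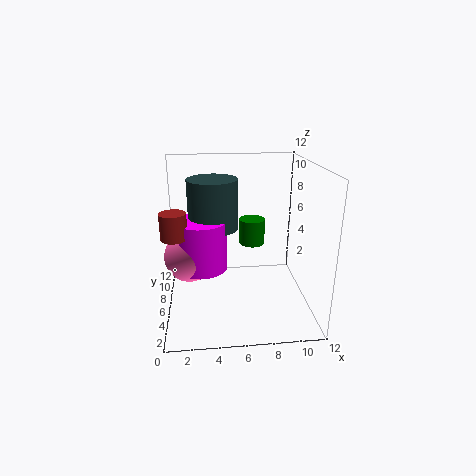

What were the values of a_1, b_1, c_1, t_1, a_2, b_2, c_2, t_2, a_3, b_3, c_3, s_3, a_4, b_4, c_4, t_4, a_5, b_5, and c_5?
a_1 = 7
b_1 = 5
c_1 = 6
t_1 = 2
a_2 = 3
b_2 = 5
c_2 = 4
t_2 = 4
a_3 = 1
b_3 = 4
c_3 = 7
s_3 = 1
a_4 = 4
b_4 = 6
c_4 = 7
t_4 = 4
a_5 = 2
b_5 = 5
c_5 = 5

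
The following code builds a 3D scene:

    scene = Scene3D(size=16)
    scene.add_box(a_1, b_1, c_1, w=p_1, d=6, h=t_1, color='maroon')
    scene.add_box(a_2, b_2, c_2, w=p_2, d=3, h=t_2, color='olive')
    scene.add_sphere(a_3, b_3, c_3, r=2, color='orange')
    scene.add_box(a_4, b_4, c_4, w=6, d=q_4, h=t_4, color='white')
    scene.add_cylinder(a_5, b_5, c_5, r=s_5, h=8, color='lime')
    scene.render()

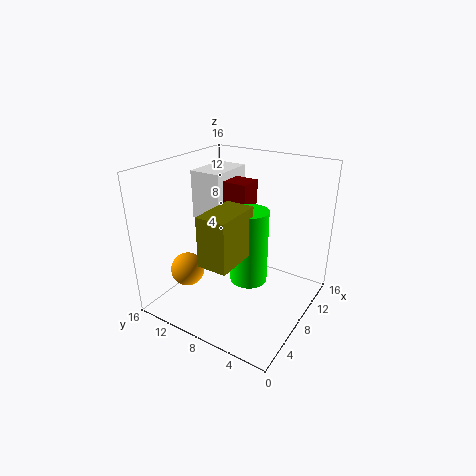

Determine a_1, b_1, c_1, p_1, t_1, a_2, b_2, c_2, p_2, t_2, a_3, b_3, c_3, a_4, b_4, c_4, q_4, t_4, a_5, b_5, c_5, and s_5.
a_1 = 11
b_1 = 9
c_1 = 10
p_1 = 3
t_1 = 3
a_2 = 1
b_2 = 5
c_2 = 8
p_2 = 5
t_2 = 5
a_3 = 6
b_3 = 14
c_3 = 3
a_4 = 10
b_4 = 12
c_4 = 8
q_4 = 4
t_4 = 6
a_5 = 7
b_5 = 6
c_5 = 4
s_5 = 2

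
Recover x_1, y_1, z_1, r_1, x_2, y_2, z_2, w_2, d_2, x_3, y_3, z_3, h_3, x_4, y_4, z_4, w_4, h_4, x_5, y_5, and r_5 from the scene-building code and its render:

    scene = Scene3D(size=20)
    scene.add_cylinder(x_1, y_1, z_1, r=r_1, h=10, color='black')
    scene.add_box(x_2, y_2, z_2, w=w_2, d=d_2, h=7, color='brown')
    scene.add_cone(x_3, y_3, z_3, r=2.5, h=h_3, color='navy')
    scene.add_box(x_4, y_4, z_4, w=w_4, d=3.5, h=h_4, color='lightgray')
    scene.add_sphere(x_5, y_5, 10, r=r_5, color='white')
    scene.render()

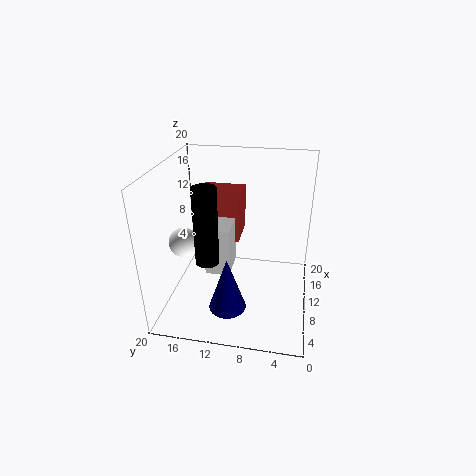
x_1 = 5; y_1 = 13; z_1 = 9; r_1 = 1.5; x_2 = 13; y_2 = 10.5; z_2 = 7.5; w_2 = 6; d_2 = 6.5; x_3 = 5; y_3 = 10.5; z_3 = 2; h_3 = 7.5; x_4 = 8.5; y_4 = 11; z_4 = 4.5; w_4 = 5; h_4 = 7; x_5 = 7.5; y_5 = 17; r_5 = 2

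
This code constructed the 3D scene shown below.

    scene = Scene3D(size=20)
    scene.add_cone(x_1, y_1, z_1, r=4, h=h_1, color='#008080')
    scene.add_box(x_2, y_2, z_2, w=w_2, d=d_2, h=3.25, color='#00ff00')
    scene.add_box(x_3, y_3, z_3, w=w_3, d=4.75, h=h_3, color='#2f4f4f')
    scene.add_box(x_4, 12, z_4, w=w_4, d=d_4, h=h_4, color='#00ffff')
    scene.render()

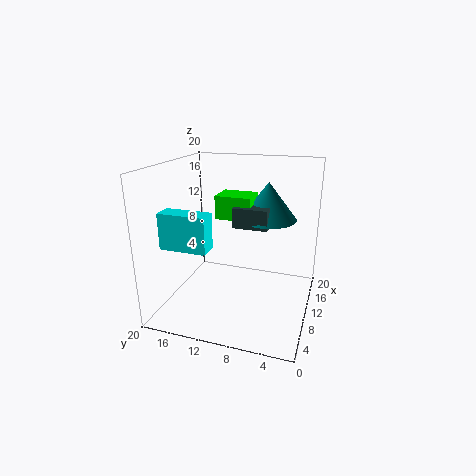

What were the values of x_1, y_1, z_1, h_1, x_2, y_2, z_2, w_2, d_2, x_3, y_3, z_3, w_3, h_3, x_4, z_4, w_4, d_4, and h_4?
x_1 = 12.75, y_1 = 6.5, z_1 = 12.25, h_1 = 5.25, x_2 = 9.75, y_2 = 8.25, z_2 = 12.5, w_2 = 4, d_2 = 5, x_3 = 9, y_3 = 5.75, z_3 = 11.75, w_3 = 4, h_3 = 2.75, x_4 = 3.25, z_4 = 10, w_4 = 2.5, d_4 = 6.25, h_4 = 4.75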